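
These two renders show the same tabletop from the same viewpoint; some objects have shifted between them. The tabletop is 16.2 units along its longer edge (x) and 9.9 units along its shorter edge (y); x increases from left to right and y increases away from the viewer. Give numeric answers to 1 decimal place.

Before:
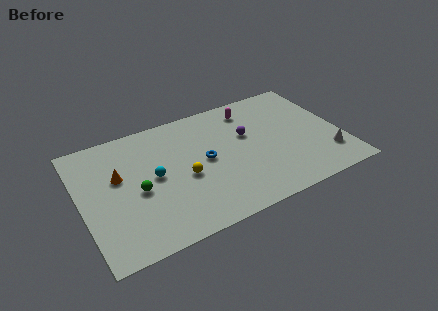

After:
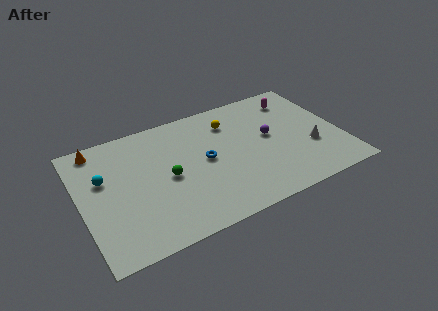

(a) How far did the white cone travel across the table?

1.4

The white cone was near (15.1, 2.4) before and (14.2, 3.5) after, so it travelled √(0.9² + 1.1²) ≈ 1.4 units.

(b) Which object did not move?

the blue torus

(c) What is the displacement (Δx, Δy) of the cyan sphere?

(-3.0, 1.1)

From the two frames, the cyan sphere sits at roughly (4.5, 5.1) before and (1.5, 6.2) after.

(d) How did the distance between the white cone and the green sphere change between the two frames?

-2.9

They were about 11.9 units apart before and 9.0 after — 2.9 units closer together.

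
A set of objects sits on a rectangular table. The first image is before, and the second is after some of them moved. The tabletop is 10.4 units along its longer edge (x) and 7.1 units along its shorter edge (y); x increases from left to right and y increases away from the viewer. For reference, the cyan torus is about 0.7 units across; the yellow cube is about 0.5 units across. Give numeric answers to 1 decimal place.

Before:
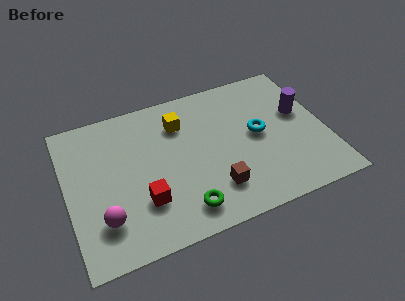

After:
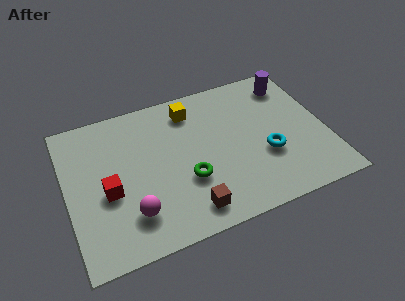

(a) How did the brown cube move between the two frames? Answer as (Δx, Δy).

(-1.1, -0.6)

The brown cube was at about (5.7, 1.7) and moved to about (4.6, 1.1).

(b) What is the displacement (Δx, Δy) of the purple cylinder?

(-0.2, 1.6)

From the two frames, the purple cylinder sits at roughly (9.5, 4.2) before and (9.3, 5.8) after.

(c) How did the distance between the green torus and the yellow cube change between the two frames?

-0.8

They were about 4.1 units apart before and 3.3 after — 0.8 units closer together.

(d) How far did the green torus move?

1.3

The green torus moved from about (4.4, 1.2) to (4.7, 2.5), a distance of √(0.3² + 1.3²) ≈ 1.3.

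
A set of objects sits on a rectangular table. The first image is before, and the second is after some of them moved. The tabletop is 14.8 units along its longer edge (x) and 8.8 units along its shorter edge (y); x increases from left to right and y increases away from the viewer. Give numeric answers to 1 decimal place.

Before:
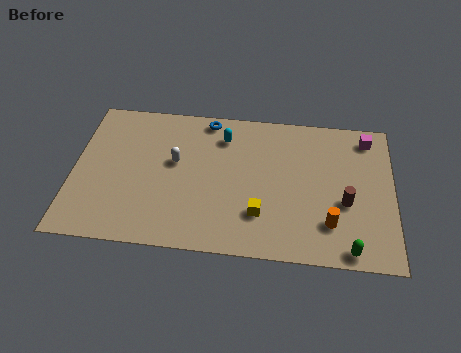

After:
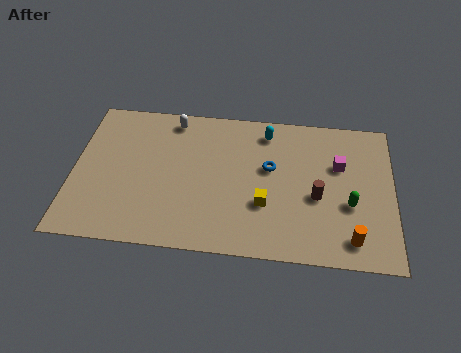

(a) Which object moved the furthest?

the blue torus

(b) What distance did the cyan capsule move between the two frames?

2.1

The cyan capsule moved from about (6.9, 6.9) to (8.9, 7.4), a distance of √(2.0² + 0.5²) ≈ 2.1.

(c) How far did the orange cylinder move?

1.3

The orange cylinder was near (11.9, 2.2) before and (12.9, 1.4) after, so it travelled √(1.0² + 0.8²) ≈ 1.3 units.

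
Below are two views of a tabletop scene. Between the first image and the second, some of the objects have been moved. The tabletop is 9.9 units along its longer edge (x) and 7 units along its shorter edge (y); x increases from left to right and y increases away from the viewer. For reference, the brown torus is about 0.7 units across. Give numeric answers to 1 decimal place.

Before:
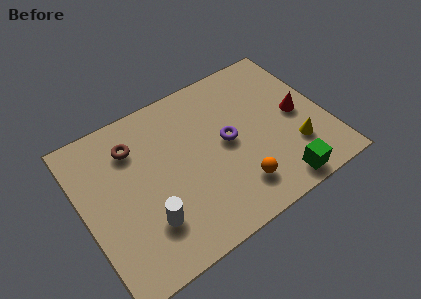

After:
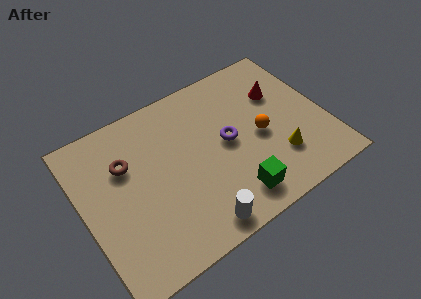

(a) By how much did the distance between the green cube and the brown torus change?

-1.7

The distance was about 6.9 in the first image and 5.2 in the second, so they moved 1.7 units closer together.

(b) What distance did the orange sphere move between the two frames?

2.1

The orange sphere moved from about (5.9, 1.5) to (7.2, 3.2), a distance of √(1.3² + 1.7²) ≈ 2.1.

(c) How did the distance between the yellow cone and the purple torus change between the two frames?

-0.5

They were about 3.0 units apart before and 2.5 after — 0.5 units closer together.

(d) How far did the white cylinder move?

2.1

The white cylinder moved from about (2.3, 1.9) to (4.1, 0.8), a distance of √(1.8² + 1.1²) ≈ 2.1.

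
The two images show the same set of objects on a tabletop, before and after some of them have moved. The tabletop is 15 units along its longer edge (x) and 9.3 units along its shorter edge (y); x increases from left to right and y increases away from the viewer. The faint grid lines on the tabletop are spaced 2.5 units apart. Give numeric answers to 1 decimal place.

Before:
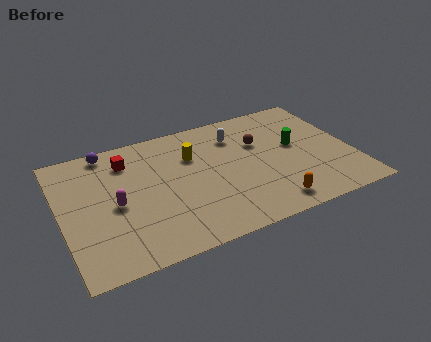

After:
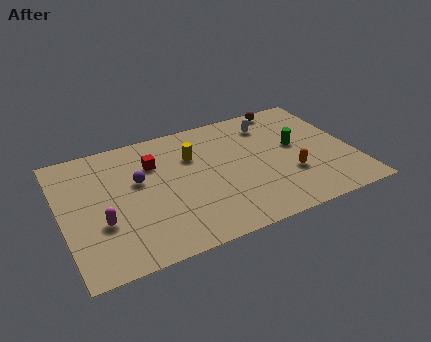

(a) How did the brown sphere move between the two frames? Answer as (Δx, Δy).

(1.8, 2.4)

From the two frames, the brown sphere sits at roughly (10.4, 6.1) before and (12.2, 8.5) after.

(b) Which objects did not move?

the yellow cylinder and the green cylinder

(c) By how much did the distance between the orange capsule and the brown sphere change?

+0.6

They were about 4.8 units apart before and 5.4 after — 0.6 units further apart.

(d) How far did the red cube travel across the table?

1.5

From (3.6, 7.3) to (4.9, 6.6), the red cube covered √(1.3² + 0.7²) ≈ 1.5 units.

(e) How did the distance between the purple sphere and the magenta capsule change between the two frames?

-1.0

The distance was about 4.1 in the first image and 3.1 in the second, so they moved 1.0 units closer together.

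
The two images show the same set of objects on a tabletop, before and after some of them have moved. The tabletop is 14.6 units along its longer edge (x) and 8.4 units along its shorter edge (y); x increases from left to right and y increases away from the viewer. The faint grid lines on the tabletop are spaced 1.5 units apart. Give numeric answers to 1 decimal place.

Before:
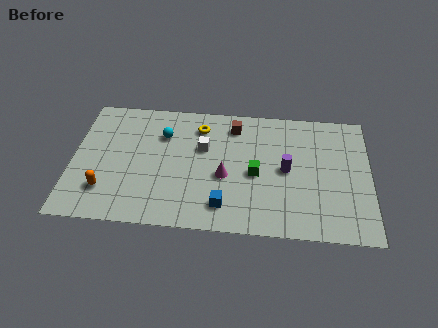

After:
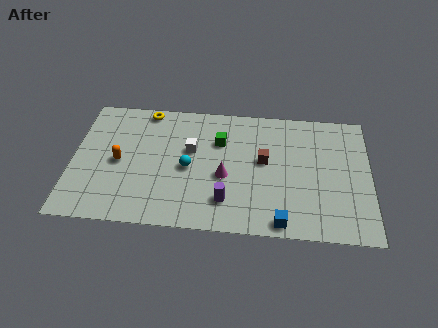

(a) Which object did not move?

the magenta cone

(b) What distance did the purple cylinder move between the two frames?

3.7

The purple cylinder was near (10.5, 4.2) before and (7.6, 1.9) after, so it travelled √(2.9² + 2.3²) ≈ 3.7 units.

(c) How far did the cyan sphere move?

2.5

From (4.4, 6.0) to (5.7, 3.9), the cyan sphere covered √(1.3² + 2.1²) ≈ 2.5 units.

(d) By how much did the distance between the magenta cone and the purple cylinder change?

-1.5

The distance was about 3.1 in the first image and 1.6 in the second, so they moved 1.5 units closer together.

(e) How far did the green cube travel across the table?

2.7

From (9.0, 3.8) to (7.2, 5.8), the green cube covered √(1.8² + 2.0²) ≈ 2.7 units.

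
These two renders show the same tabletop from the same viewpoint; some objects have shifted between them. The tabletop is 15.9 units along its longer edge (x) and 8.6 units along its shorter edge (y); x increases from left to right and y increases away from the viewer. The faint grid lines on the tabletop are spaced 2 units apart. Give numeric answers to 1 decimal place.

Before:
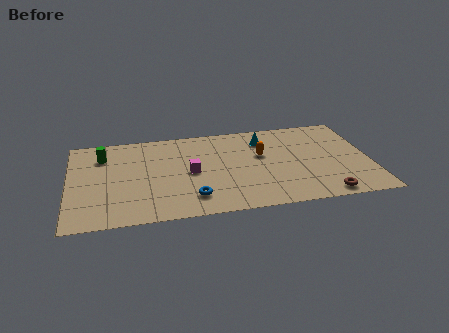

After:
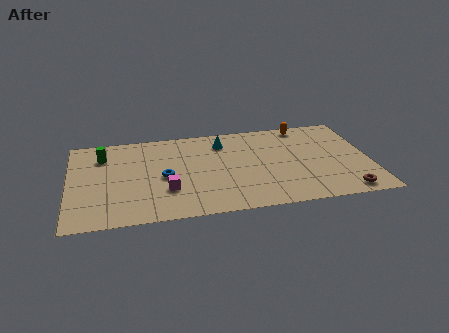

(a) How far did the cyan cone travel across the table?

2.2

From (10.4, 6.7) to (8.2, 6.8), the cyan cone covered √(2.2² + 0.1²) ≈ 2.2 units.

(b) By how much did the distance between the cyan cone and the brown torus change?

+2.0

They were about 6.5 units apart before and 8.5 after — 2.0 units further apart.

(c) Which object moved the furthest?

the orange capsule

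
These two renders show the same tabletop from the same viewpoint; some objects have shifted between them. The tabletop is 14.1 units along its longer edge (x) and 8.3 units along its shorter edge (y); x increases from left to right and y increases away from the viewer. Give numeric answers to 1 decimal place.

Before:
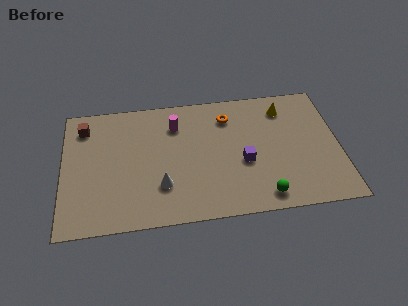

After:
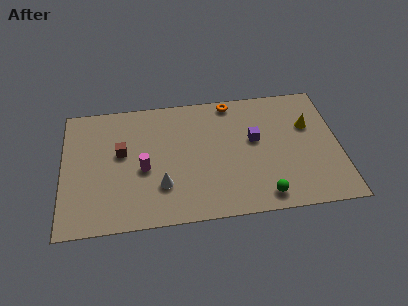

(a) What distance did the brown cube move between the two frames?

2.7

The brown cube moved from about (1.1, 6.7) to (3.0, 4.8), a distance of √(1.9² + 1.9²) ≈ 2.7.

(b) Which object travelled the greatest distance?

the magenta cylinder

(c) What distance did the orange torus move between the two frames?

1.0

From (8.5, 6.5) to (8.7, 7.5), the orange torus covered √(0.2² + 1.0²) ≈ 1.0 units.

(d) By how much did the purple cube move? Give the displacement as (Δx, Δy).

(0.6, 1.4)

The purple cube started near (9.2, 3.4) and ended near (9.8, 4.8).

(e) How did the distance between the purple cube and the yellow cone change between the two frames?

-1.1

They were about 4.0 units apart before and 2.9 after — 1.1 units closer together.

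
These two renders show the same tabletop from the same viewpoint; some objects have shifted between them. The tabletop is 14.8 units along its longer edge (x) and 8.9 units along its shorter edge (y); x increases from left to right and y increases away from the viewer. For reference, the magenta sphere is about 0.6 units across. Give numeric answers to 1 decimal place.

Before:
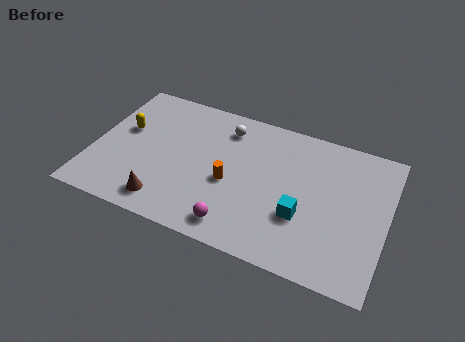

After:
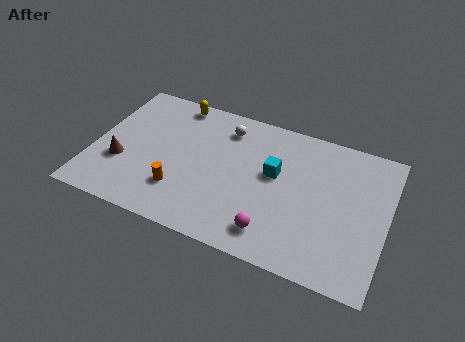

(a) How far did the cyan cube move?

2.6

From (10.7, 3.1) to (9.1, 5.2), the cyan cube covered √(1.6² + 2.1²) ≈ 2.6 units.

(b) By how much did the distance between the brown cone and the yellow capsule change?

+0.7

Before: roughly 4.7 units apart; after: 5.4. That's 0.7 units further apart.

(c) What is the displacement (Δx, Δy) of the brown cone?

(-2.5, 1.7)

The brown cone was at about (4.0, 1.4) and moved to about (1.5, 3.1).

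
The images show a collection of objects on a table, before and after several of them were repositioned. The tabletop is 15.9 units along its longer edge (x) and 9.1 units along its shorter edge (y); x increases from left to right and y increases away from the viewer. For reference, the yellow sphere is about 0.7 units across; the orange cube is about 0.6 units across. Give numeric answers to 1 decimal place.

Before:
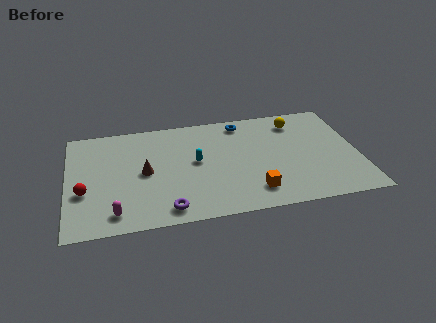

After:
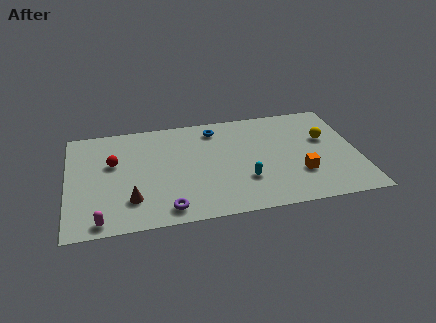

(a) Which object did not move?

the purple torus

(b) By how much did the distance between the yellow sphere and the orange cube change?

-3.0

Before: roughly 6.2 units apart; after: 3.2. That's 3.0 units closer together.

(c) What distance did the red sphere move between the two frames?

2.7

The red sphere moved from about (0.9, 3.4) to (2.5, 5.6), a distance of √(1.6² + 2.2²) ≈ 2.7.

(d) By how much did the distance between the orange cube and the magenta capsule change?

+3.6

The distance was about 7.5 in the first image and 11.1 in the second, so they moved 3.6 units further apart.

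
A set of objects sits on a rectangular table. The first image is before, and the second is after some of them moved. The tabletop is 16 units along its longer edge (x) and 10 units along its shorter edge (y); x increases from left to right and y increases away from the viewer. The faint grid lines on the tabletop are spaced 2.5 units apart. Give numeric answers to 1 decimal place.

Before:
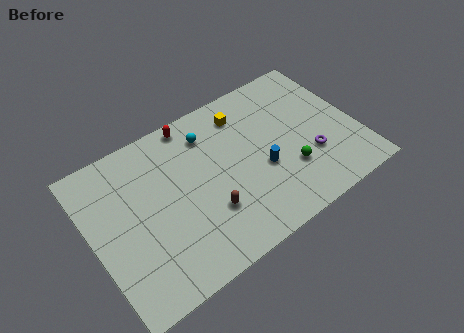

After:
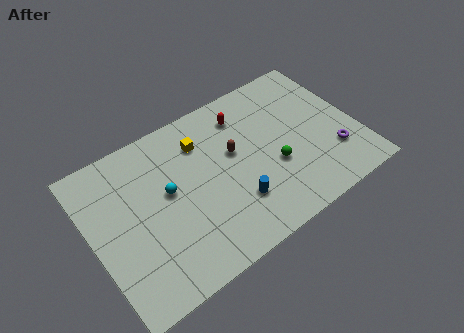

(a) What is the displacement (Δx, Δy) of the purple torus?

(1.3, -0.5)

The purple torus started near (13.0, 3.3) and ended near (14.3, 2.8).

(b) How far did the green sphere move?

1.1

The green sphere moved from about (11.6, 3.1) to (10.8, 3.8), a distance of √(0.8² + 0.7²) ≈ 1.1.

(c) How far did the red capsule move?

3.2

The red capsule moved from about (6.7, 9.1) to (9.7, 8.0), a distance of √(3.0² + 1.1²) ≈ 3.2.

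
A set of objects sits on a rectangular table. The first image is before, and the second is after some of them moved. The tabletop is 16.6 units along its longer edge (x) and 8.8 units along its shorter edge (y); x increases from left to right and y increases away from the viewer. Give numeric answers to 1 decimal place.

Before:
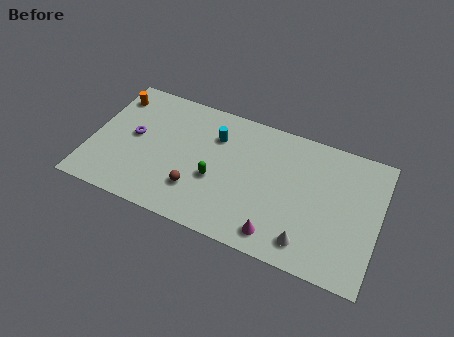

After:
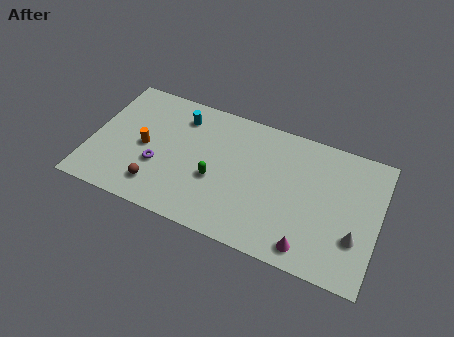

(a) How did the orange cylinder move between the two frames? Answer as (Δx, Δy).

(2.2, -2.9)

From the two frames, the orange cylinder sits at roughly (0.9, 7.1) before and (3.1, 4.2) after.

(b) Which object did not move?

the green capsule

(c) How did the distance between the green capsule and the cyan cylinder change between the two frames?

+1.3

The distance was about 2.9 in the first image and 4.2 in the second, so they moved 1.3 units further apart.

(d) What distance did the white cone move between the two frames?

2.9

The white cone moved from about (12.8, 1.5) to (15.4, 2.8), a distance of √(2.6² + 1.3²) ≈ 2.9.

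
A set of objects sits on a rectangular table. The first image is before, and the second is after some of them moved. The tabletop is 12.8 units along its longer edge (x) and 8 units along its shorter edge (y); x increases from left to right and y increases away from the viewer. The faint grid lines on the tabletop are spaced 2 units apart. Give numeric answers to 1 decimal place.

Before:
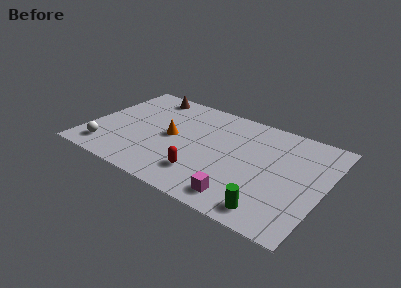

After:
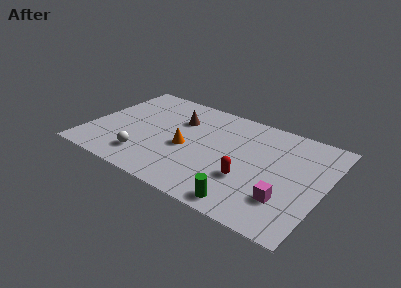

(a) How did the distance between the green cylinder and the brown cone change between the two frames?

-3.3

The distance was about 9.8 in the first image and 6.5 in the second, so they moved 3.3 units closer together.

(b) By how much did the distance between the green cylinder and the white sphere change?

-3.3

The distance was about 9.1 in the first image and 5.8 in the second, so they moved 3.3 units closer together.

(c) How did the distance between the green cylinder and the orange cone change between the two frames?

-2.1

They were about 6.6 units apart before and 4.5 after — 2.1 units closer together.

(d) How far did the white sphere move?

2.1

The white sphere moved from about (1.3, 1.4) to (3.4, 1.7), a distance of √(2.1² + 0.3²) ≈ 2.1.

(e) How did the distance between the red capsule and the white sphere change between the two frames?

+0.3

The distance was about 5.3 in the first image and 5.6 in the second, so they moved 0.3 units further apart.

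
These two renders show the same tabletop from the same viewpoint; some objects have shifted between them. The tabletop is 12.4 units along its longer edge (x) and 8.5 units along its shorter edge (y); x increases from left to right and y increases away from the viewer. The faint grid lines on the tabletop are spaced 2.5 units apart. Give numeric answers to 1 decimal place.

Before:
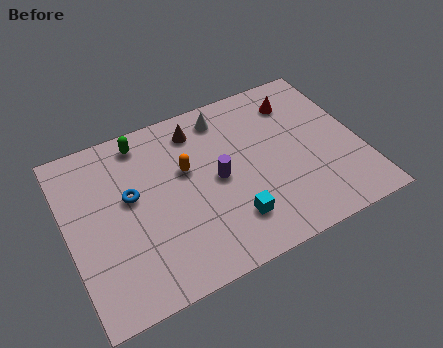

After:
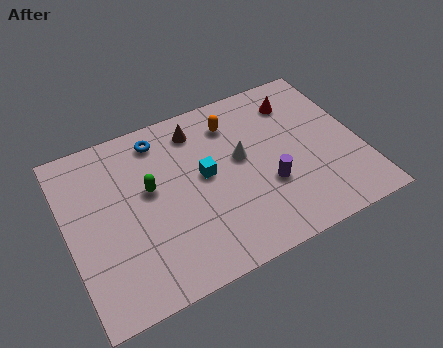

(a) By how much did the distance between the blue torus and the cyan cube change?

-1.8

They were about 4.9 units apart before and 3.1 after — 1.8 units closer together.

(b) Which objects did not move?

the brown cone and the red cone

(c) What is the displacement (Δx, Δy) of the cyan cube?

(-0.8, 2.6)

From the two frames, the cyan cube sits at roughly (6.6, 2.0) before and (5.8, 4.6) after.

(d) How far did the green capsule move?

2.5

The green capsule was near (3.5, 7.4) before and (3.5, 4.9) after, so it travelled √(0.0² + 2.5²) ≈ 2.5 units.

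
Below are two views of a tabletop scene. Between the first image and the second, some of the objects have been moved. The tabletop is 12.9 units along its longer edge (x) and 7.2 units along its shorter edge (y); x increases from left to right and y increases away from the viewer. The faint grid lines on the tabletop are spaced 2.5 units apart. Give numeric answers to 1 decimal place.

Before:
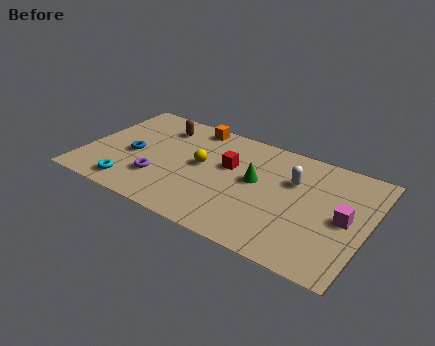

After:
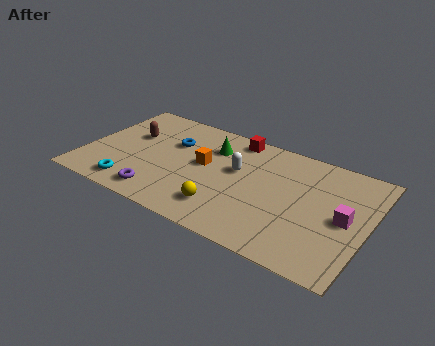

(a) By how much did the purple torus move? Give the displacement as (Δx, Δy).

(0.2, -1.0)

From the two frames, the purple torus sits at roughly (3.6, 2.1) before and (3.8, 1.1) after.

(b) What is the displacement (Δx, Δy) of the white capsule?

(-2.5, -0.5)

From the two frames, the white capsule sits at roughly (9.4, 4.8) before and (6.9, 4.3) after.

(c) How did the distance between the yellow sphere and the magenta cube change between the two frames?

-1.1

The distance was about 6.6 in the first image and 5.5 in the second, so they moved 1.1 units closer together.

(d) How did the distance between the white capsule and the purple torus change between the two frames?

-1.9

Before: roughly 6.4 units apart; after: 4.5. That's 1.9 units closer together.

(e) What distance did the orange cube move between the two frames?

2.6

From (4.5, 6.4) to (5.4, 4.0), the orange cube covered √(0.9² + 2.4²) ≈ 2.6 units.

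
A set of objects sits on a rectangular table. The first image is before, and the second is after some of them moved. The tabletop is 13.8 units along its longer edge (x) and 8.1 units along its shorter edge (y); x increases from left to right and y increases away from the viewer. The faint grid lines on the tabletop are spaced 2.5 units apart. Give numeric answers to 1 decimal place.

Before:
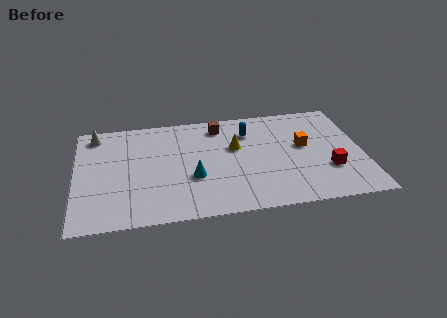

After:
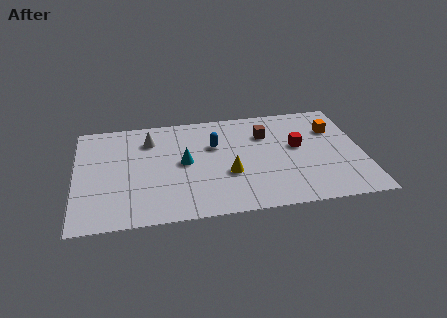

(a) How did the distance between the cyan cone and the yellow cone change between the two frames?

-0.5

Before: roughly 2.9 units apart; after: 2.4. That's 0.5 units closer together.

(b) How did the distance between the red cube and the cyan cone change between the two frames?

-1.0

Before: roughly 6.5 units apart; after: 5.5. That's 1.0 units closer together.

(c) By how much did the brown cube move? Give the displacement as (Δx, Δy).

(2.2, -1.0)

From the two frames, the brown cube sits at roughly (7.0, 6.8) before and (9.2, 5.8) after.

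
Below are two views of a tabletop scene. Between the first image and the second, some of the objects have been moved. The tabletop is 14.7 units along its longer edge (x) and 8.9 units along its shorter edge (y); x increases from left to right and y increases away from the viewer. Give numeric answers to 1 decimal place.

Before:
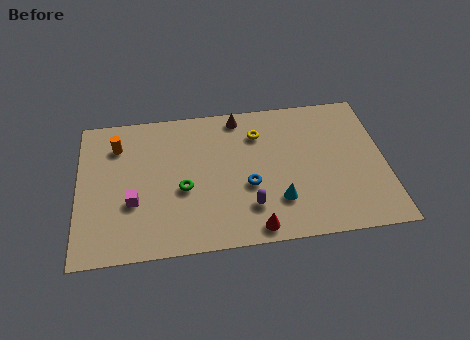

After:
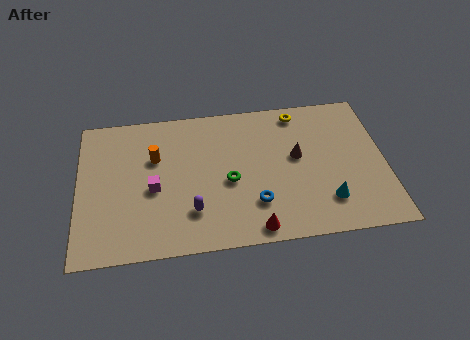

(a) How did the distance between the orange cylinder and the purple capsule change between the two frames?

-3.8

They were about 7.7 units apart before and 3.9 after — 3.8 units closer together.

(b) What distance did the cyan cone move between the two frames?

2.3

From (9.5, 2.4) to (11.8, 2.1), the cyan cone covered √(2.3² + 0.3²) ≈ 2.3 units.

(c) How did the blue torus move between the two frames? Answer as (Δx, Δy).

(0.3, -1.1)

From the two frames, the blue torus sits at roughly (8.1, 3.5) before and (8.4, 2.4) after.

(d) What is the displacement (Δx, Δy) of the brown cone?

(2.7, -2.9)

The brown cone was at about (7.8, 7.9) and moved to about (10.5, 5.0).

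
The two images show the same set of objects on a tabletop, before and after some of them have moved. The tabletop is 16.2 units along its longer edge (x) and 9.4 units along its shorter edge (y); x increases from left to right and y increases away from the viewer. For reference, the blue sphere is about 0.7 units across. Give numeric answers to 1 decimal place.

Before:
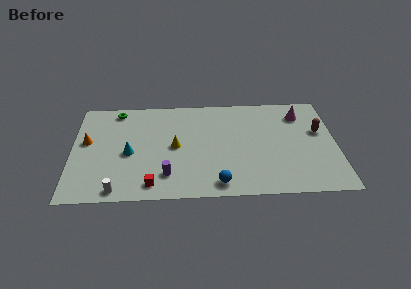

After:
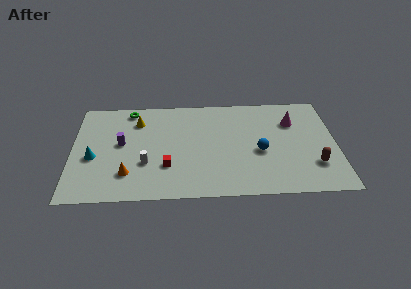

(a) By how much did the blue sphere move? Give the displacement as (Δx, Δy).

(2.6, 2.8)

From the two frames, the blue sphere sits at roughly (8.9, 1.2) before and (11.5, 4.0) after.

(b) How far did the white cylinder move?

2.9

The white cylinder was near (2.8, 0.9) before and (4.5, 3.2) after, so it travelled √(1.7² + 2.3²) ≈ 2.9 units.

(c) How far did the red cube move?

1.8

From (4.9, 1.3) to (5.8, 2.9), the red cube covered √(0.9² + 1.6²) ≈ 1.8 units.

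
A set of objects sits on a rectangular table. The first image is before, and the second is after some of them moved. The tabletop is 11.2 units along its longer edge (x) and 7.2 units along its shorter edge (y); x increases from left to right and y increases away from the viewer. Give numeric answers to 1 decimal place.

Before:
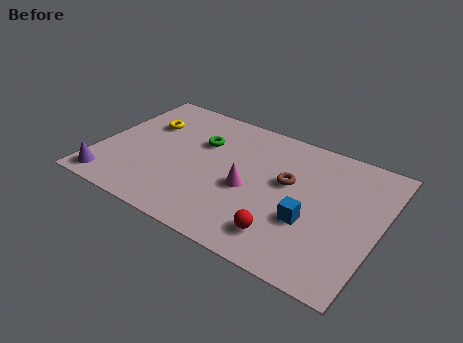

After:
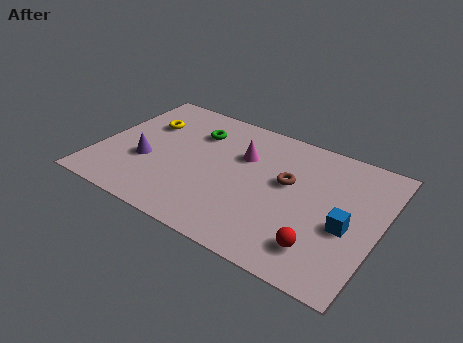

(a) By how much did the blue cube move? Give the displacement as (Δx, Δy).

(1.4, 0.4)

The blue cube started near (8.6, 2.6) and ended near (10.0, 3.0).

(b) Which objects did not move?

the yellow torus and the brown torus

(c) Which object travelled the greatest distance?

the purple cone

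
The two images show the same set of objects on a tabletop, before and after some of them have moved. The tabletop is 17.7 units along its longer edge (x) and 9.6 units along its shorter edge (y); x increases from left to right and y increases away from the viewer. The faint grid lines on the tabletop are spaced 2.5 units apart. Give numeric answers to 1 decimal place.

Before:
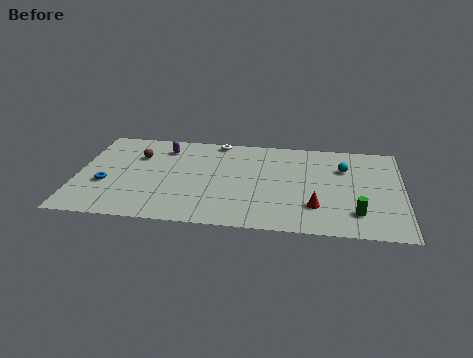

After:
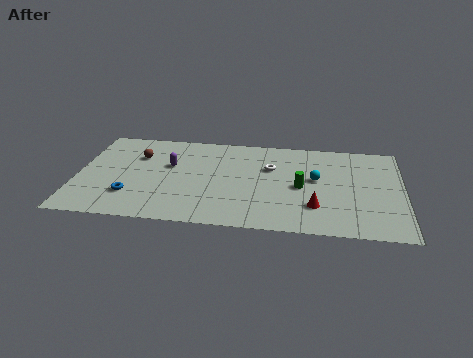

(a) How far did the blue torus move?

1.7

The blue torus was near (1.6, 3.6) before and (3.0, 2.6) after, so it travelled √(1.4² + 1.0²) ≈ 1.7 units.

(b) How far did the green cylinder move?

3.8

The green cylinder was near (15.2, 2.2) before and (12.2, 4.5) after, so it travelled √(3.0² + 2.3²) ≈ 3.8 units.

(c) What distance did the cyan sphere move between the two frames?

2.0

The cyan sphere moved from about (14.5, 6.7) to (13.0, 5.4), a distance of √(1.5² + 1.3²) ≈ 2.0.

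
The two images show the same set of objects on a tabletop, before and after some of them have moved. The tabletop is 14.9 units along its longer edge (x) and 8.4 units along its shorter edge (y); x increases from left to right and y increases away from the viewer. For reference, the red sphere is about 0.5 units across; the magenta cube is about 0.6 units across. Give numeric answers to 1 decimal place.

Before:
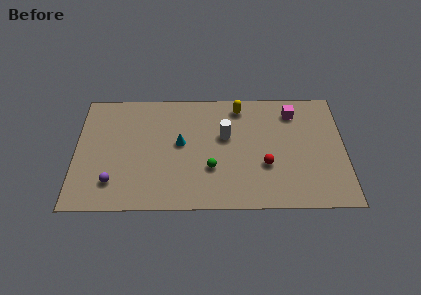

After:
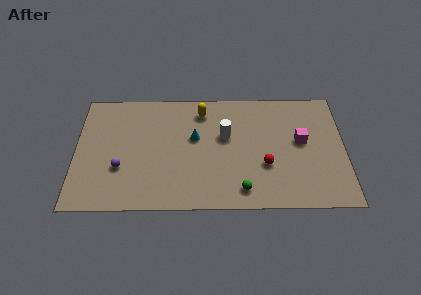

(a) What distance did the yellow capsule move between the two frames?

2.1

From (9.1, 7.2) to (7.0, 6.9), the yellow capsule covered √(2.1² + 0.3²) ≈ 2.1 units.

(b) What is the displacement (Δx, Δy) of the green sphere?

(1.7, -1.5)

From the two frames, the green sphere sits at roughly (7.5, 2.8) before and (9.2, 1.3) after.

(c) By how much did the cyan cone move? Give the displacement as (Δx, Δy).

(0.8, 0.4)

The cyan cone started near (5.8, 4.6) and ended near (6.6, 5.0).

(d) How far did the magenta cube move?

2.1

The magenta cube was near (12.1, 6.8) before and (12.5, 4.7) after, so it travelled √(0.4² + 2.1²) ≈ 2.1 units.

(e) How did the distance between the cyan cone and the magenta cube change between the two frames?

-0.8

The distance was about 6.7 in the first image and 5.9 in the second, so they moved 0.8 units closer together.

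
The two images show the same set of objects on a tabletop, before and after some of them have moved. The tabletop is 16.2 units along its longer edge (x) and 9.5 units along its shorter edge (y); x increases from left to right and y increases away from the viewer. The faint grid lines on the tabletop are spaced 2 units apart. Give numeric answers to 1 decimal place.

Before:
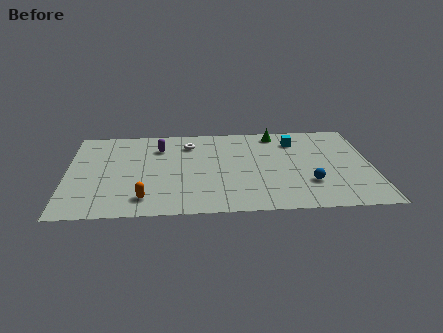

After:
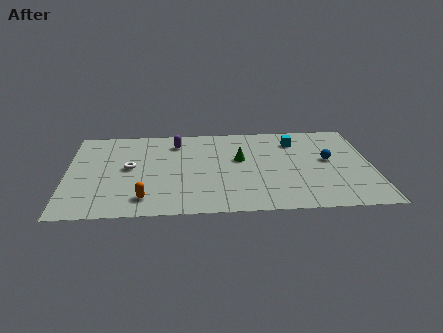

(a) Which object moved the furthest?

the white torus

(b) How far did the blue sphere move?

2.6

The blue sphere moved from about (12.8, 2.8) to (13.9, 5.2), a distance of √(1.1² + 2.4²) ≈ 2.6.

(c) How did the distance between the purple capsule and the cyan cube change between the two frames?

-0.9

The distance was about 7.3 in the first image and 6.4 in the second, so they moved 0.9 units closer together.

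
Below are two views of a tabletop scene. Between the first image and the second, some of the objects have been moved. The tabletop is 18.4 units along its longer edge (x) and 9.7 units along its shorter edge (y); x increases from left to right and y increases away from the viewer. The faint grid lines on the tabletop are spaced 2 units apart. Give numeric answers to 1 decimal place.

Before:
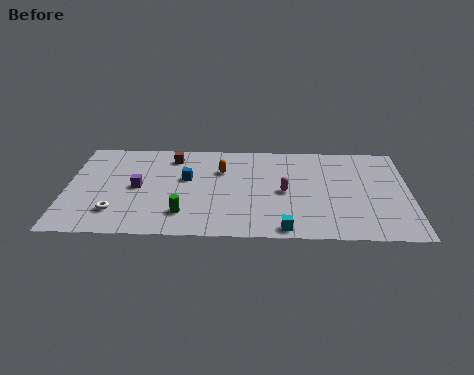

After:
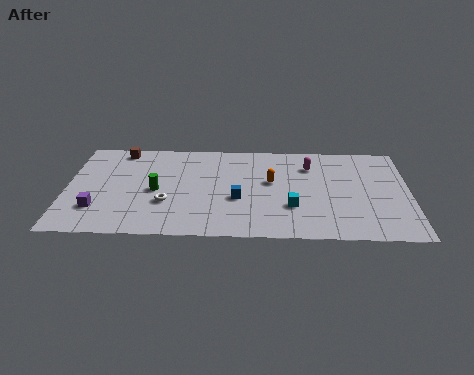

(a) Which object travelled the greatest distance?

the blue cube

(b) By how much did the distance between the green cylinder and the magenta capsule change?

+2.9

The distance was about 5.9 in the first image and 8.8 in the second, so they moved 2.9 units further apart.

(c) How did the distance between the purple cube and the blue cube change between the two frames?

+4.8

The distance was about 2.8 in the first image and 7.6 in the second, so they moved 4.8 units further apart.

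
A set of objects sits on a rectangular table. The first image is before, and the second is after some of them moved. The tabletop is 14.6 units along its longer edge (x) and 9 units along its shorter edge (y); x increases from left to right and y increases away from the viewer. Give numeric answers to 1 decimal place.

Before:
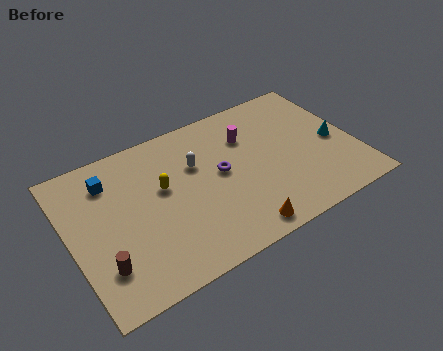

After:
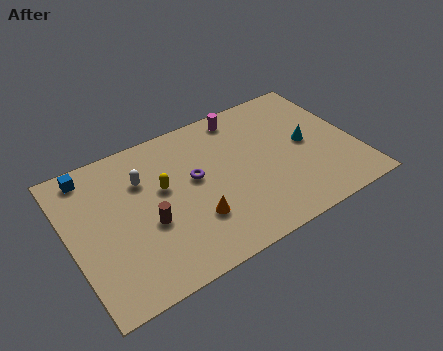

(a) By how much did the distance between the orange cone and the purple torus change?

-1.4

They were about 3.8 units apart before and 2.4 after — 1.4 units closer together.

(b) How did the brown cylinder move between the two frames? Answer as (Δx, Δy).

(2.5, 1.3)

The brown cylinder started near (1.3, 2.3) and ended near (3.8, 3.6).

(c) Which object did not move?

the yellow capsule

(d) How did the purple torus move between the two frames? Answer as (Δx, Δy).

(-1.3, 0.3)

The purple torus was at about (7.7, 4.8) and moved to about (6.4, 5.1).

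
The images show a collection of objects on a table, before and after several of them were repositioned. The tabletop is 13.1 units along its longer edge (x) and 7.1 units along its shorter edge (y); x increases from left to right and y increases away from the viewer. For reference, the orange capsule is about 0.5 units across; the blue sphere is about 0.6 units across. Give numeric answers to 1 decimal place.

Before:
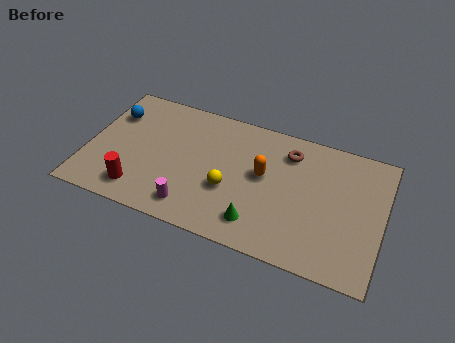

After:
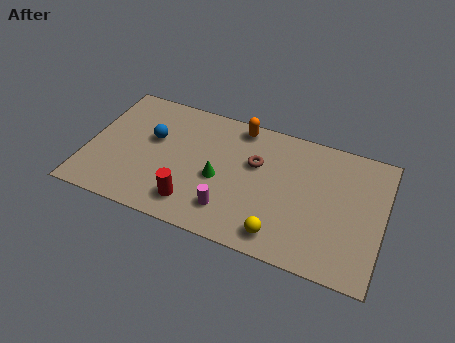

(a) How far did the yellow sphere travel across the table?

2.9

From (6.4, 2.7) to (8.8, 1.1), the yellow sphere covered √(2.4² + 1.6²) ≈ 2.9 units.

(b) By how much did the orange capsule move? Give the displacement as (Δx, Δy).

(-1.3, 2.3)

From the two frames, the orange capsule sits at roughly (7.8, 4.0) before and (6.5, 6.3) after.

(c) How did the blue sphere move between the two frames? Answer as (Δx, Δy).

(1.9, -0.8)

From the two frames, the blue sphere sits at roughly (0.9, 5.1) before and (2.8, 4.3) after.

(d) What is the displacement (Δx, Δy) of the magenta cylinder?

(1.6, 0.4)

From the two frames, the magenta cylinder sits at roughly (4.9, 1.2) before and (6.5, 1.6) after.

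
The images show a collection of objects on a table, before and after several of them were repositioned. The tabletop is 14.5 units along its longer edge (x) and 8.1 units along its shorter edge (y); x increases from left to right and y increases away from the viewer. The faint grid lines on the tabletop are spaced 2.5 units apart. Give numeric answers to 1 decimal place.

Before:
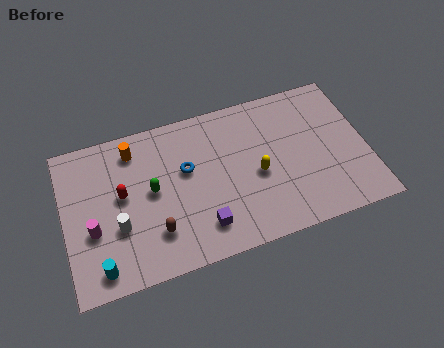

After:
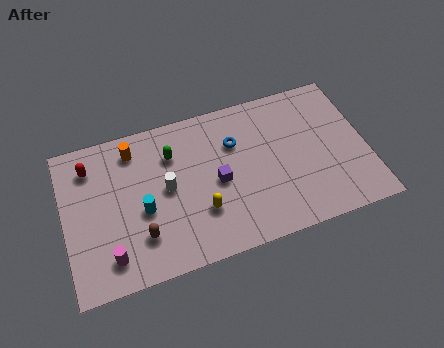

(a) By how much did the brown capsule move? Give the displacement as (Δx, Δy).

(-0.7, 0.0)

From the two frames, the brown capsule sits at roughly (4.2, 2.1) before and (3.5, 2.1) after.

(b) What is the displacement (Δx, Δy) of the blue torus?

(2.4, 0.7)

From the two frames, the blue torus sits at roughly (5.9, 4.9) before and (8.3, 5.6) after.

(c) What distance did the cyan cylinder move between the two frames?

3.2

The cyan cylinder moved from about (1.5, 1.1) to (3.7, 3.4), a distance of √(2.2² + 2.3²) ≈ 3.2.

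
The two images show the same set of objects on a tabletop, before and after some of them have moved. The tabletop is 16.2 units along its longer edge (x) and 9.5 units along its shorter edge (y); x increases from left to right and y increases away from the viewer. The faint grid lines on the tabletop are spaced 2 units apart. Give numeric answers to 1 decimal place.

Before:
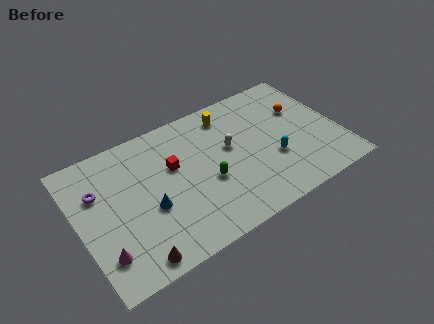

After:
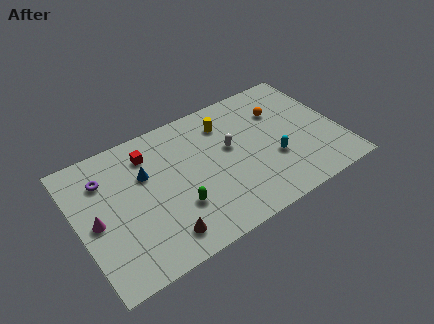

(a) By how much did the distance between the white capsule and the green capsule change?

+2.1

They were about 2.4 units apart before and 4.5 after — 2.1 units further apart.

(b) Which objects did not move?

the white capsule and the cyan capsule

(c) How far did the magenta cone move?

2.3

From (1.1, 2.2) to (1.0, 4.5), the magenta cone covered √(0.1² + 2.3²) ≈ 2.3 units.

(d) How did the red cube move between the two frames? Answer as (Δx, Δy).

(-1.3, 1.6)

The red cube started near (6.0, 5.9) and ended near (4.7, 7.5).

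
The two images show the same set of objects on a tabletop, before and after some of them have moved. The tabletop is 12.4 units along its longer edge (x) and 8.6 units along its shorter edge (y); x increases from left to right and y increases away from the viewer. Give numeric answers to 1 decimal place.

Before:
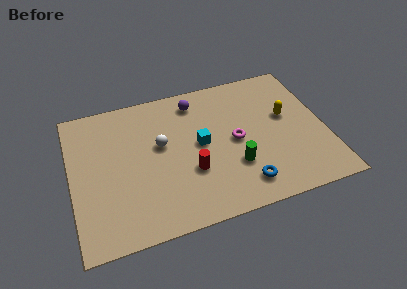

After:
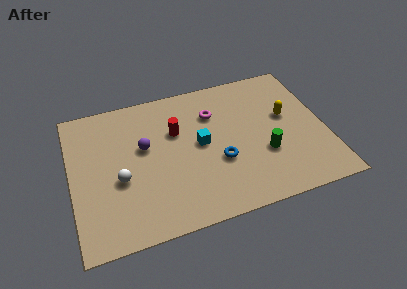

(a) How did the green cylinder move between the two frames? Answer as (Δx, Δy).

(1.5, 0.3)

The green cylinder started near (7.8, 2.7) and ended near (9.3, 3.0).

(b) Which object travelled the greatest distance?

the purple sphere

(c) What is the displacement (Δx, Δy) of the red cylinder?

(-0.5, 2.6)

The red cylinder was at about (5.7, 3.0) and moved to about (5.2, 5.6).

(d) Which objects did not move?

the yellow capsule and the cyan cube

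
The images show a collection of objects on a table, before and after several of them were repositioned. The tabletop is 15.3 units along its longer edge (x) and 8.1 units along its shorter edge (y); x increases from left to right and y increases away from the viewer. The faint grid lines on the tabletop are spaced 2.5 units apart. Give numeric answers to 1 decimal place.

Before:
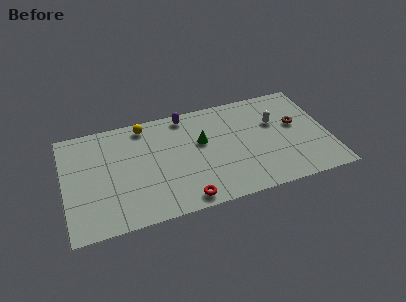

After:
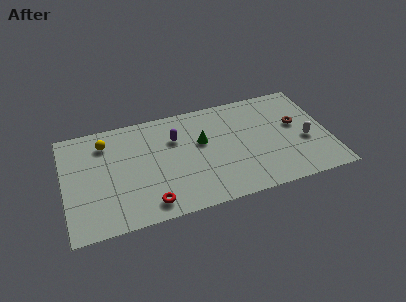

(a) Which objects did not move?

the green cone and the brown torus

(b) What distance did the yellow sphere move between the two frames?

2.4

The yellow sphere moved from about (4.8, 7.1) to (2.5, 6.4), a distance of √(2.3² + 0.7²) ≈ 2.4.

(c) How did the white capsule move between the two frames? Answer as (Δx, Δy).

(1.6, -1.9)

The white capsule was at about (12.3, 5.2) and moved to about (13.9, 3.3).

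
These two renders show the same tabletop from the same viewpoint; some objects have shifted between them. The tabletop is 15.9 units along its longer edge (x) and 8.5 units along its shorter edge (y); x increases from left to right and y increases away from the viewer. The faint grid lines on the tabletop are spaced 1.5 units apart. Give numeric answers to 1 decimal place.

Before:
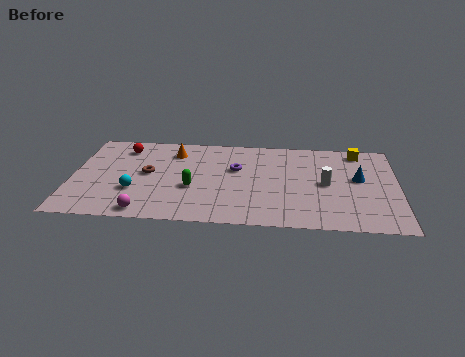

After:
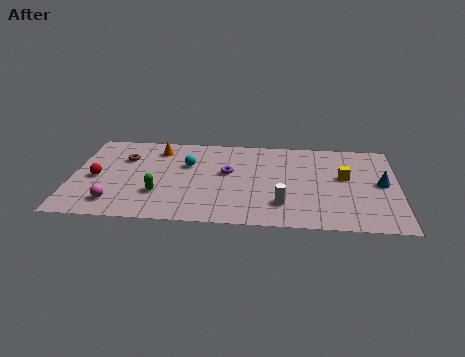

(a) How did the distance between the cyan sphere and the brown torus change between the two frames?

+1.3

Before: roughly 1.8 units apart; after: 3.1. That's 1.3 units further apart.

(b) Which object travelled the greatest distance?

the cyan sphere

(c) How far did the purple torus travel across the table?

0.6

The purple torus moved from about (8.0, 5.3) to (7.6, 4.9), a distance of √(0.4² + 0.4²) ≈ 0.6.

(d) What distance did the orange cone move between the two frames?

0.8

From (4.9, 6.7) to (4.1, 6.9), the orange cone covered √(0.8² + 0.2²) ≈ 0.8 units.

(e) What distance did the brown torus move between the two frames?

1.8

The brown torus moved from about (3.7, 4.5) to (2.5, 5.9), a distance of √(1.2² + 1.4²) ≈ 1.8.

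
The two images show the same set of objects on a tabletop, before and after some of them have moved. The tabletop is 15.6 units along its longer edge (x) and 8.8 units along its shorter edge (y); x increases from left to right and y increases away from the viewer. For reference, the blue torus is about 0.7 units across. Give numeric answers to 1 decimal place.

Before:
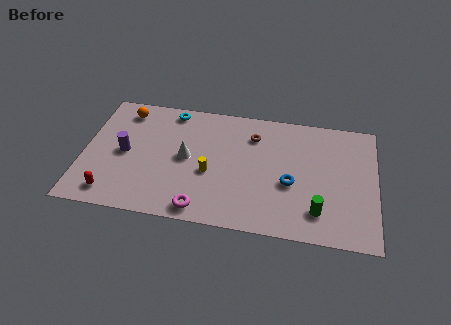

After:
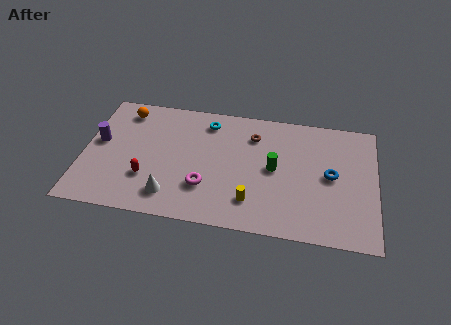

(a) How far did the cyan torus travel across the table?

2.1

The cyan torus moved from about (4.5, 7.8) to (6.5, 7.3), a distance of √(2.0² + 0.5²) ≈ 2.1.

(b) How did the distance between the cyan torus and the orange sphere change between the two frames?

+2.0

They were about 2.5 units apart before and 4.5 after — 2.0 units further apart.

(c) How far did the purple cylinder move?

1.5

From (2.2, 4.3) to (0.8, 4.9), the purple cylinder covered √(1.4² + 0.6²) ≈ 1.5 units.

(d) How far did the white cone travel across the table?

2.9

From (5.5, 4.5) to (4.8, 1.7), the white cone covered √(0.7² + 2.8²) ≈ 2.9 units.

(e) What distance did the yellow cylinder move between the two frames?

2.8

The yellow cylinder was near (6.8, 3.6) before and (9.1, 2.0) after, so it travelled √(2.3² + 1.6²) ≈ 2.8 units.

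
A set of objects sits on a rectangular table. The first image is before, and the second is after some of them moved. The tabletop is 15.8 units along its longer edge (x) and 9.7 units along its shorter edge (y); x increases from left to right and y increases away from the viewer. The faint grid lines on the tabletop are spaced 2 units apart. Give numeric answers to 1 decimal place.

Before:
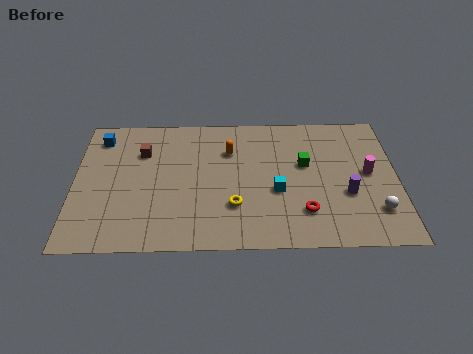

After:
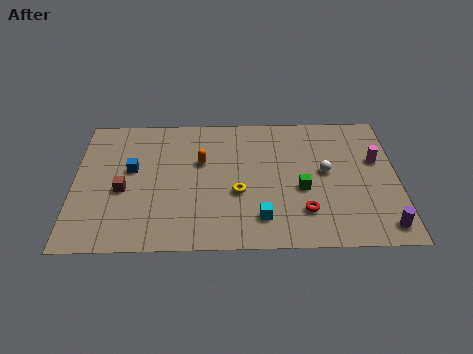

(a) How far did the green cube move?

1.8

The green cube moved from about (11.3, 5.8) to (11.1, 4.0), a distance of √(0.2² + 1.8²) ≈ 1.8.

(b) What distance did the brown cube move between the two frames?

2.9

From (3.3, 6.9) to (2.4, 4.1), the brown cube covered √(0.9² + 2.8²) ≈ 2.9 units.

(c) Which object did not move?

the red torus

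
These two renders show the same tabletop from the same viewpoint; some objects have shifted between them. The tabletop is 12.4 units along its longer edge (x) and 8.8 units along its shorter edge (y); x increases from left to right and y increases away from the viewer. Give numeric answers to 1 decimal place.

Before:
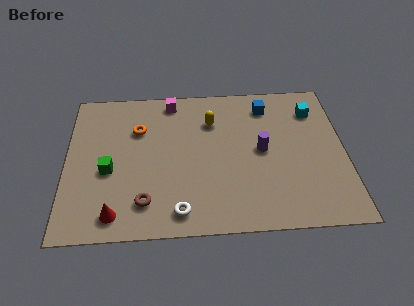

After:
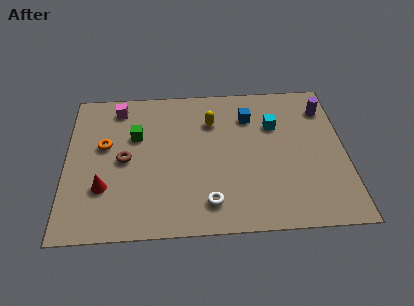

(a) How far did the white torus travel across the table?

1.4

The white torus moved from about (5.0, 1.2) to (6.3, 1.6), a distance of √(1.3² + 0.4²) ≈ 1.4.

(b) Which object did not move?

the yellow capsule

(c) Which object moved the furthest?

the purple cylinder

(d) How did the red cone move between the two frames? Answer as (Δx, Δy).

(-0.5, 1.5)

The red cone was at about (2.2, 1.2) and moved to about (1.7, 2.7).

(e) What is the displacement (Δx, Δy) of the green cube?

(1.2, 2.0)

The green cube started near (1.9, 3.7) and ended near (3.1, 5.7).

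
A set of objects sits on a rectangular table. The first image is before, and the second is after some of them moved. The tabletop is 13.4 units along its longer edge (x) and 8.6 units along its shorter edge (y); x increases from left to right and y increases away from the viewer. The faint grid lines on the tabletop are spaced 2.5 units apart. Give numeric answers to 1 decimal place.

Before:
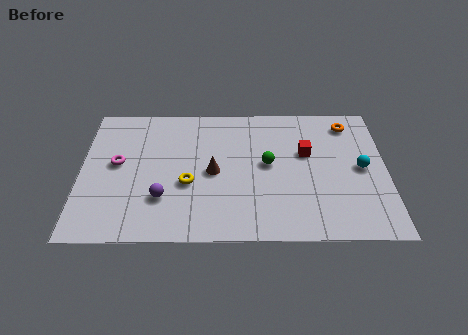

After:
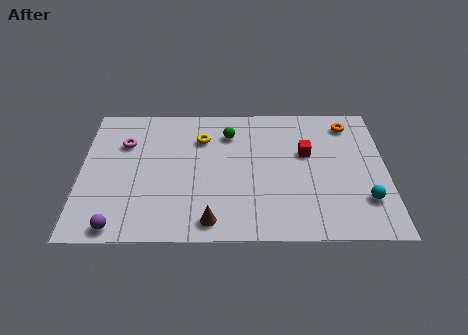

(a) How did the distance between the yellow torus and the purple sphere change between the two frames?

+5.2

The distance was about 1.4 in the first image and 6.6 in the second, so they moved 5.2 units further apart.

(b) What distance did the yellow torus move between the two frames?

3.0

From (4.7, 3.4) to (5.3, 6.3), the yellow torus covered √(0.6² + 2.9²) ≈ 3.0 units.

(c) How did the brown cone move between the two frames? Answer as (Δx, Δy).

(-0.1, -3.0)

The brown cone was at about (5.8, 4.1) and moved to about (5.7, 1.1).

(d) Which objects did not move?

the orange torus and the red cube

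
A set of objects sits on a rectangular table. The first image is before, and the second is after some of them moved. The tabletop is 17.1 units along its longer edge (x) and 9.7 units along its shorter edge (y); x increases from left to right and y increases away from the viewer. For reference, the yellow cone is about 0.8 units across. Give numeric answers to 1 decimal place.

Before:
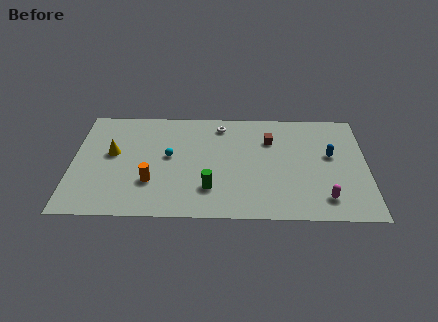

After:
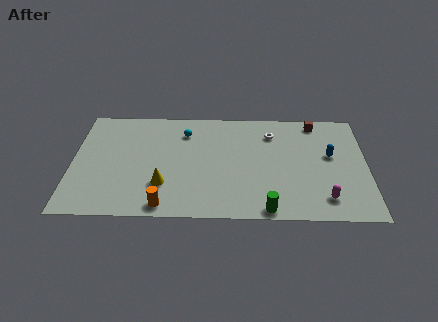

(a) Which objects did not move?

the blue capsule and the magenta capsule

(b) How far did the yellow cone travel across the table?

4.0

The yellow cone moved from about (2.3, 5.5) to (5.3, 2.8), a distance of √(3.0² + 2.7²) ≈ 4.0.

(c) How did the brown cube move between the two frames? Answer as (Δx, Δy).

(2.7, 1.7)

The brown cube started near (11.5, 6.9) and ended near (14.2, 8.6).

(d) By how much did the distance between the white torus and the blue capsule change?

-3.0

The distance was about 6.9 in the first image and 3.9 in the second, so they moved 3.0 units closer together.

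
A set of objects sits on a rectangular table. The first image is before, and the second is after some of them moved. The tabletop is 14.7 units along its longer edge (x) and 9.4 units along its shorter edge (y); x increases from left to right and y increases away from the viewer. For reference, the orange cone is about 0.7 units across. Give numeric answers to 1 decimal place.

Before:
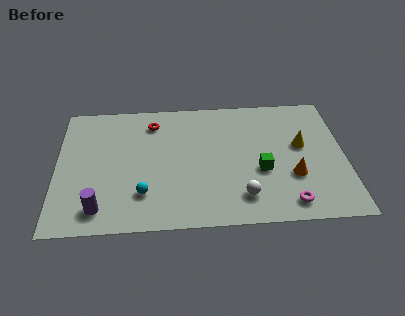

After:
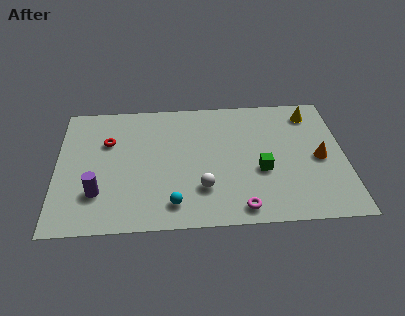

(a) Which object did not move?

the green cube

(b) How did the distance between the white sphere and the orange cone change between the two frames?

+3.4

Before: roughly 2.9 units apart; after: 6.3. That's 3.4 units further apart.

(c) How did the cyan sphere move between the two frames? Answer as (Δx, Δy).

(1.5, -0.8)

From the two frames, the cyan sphere sits at roughly (4.4, 2.4) before and (5.9, 1.6) after.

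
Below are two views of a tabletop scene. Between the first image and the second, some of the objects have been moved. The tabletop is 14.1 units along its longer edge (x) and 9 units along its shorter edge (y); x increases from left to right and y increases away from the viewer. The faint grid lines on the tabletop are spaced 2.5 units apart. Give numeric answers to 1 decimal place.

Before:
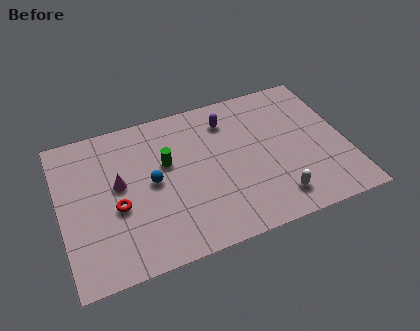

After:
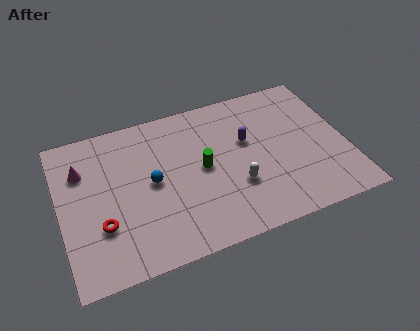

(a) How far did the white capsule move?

2.3

From (10.3, 1.6) to (8.5, 3.0), the white capsule covered √(1.8² + 1.4²) ≈ 2.3 units.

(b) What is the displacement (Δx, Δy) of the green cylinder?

(1.7, -0.9)

The green cylinder was at about (5.3, 5.5) and moved to about (7.0, 4.6).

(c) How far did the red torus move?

1.1

From (2.7, 3.7) to (1.9, 2.9), the red torus covered √(0.8² + 0.8²) ≈ 1.1 units.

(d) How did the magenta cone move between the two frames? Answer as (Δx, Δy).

(-1.7, 1.4)

The magenta cone started near (2.9, 5.0) and ended near (1.2, 6.4).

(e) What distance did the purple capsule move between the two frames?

1.8

The purple capsule was near (8.5, 7.1) before and (9.3, 5.5) after, so it travelled √(0.8² + 1.6²) ≈ 1.8 units.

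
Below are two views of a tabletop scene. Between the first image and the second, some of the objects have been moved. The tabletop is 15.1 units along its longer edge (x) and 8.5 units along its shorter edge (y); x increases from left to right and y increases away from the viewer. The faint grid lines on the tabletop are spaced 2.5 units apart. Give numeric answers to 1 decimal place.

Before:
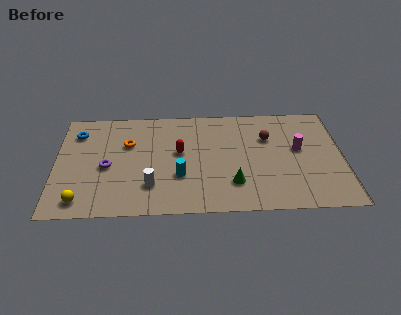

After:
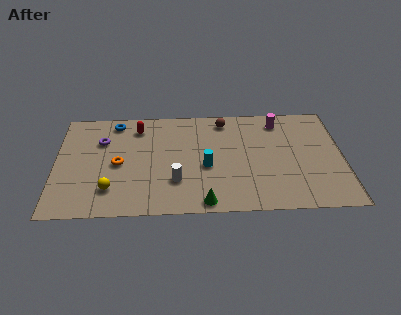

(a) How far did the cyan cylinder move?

1.6

From (6.5, 2.9) to (7.9, 3.6), the cyan cylinder covered √(1.4² + 0.7²) ≈ 1.6 units.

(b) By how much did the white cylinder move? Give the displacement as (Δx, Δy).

(1.3, 0.3)

The white cylinder was at about (5.0, 2.2) and moved to about (6.3, 2.5).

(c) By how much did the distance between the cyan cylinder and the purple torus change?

+2.1

The distance was about 3.9 in the first image and 6.0 in the second, so they moved 2.1 units further apart.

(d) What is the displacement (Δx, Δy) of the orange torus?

(-0.5, -1.6)

From the two frames, the orange torus sits at roughly (3.8, 5.6) before and (3.3, 4.0) after.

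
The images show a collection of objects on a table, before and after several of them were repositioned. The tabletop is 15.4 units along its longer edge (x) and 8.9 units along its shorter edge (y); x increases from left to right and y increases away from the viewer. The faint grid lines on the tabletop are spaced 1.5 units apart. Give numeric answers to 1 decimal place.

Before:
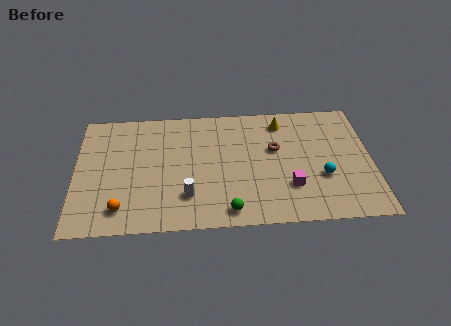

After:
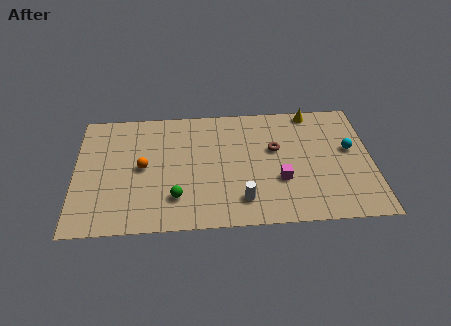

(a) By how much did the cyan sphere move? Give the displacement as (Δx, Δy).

(1.5, 1.9)

From the two frames, the cyan sphere sits at roughly (12.8, 3.2) before and (14.3, 5.1) after.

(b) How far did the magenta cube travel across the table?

0.7

The magenta cube moved from about (11.1, 2.6) to (10.6, 3.1), a distance of √(0.5² + 0.5²) ≈ 0.7.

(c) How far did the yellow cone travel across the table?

1.7

From (10.8, 7.4) to (12.4, 8.1), the yellow cone covered √(1.6² + 0.7²) ≈ 1.7 units.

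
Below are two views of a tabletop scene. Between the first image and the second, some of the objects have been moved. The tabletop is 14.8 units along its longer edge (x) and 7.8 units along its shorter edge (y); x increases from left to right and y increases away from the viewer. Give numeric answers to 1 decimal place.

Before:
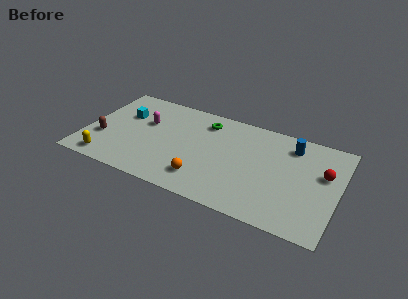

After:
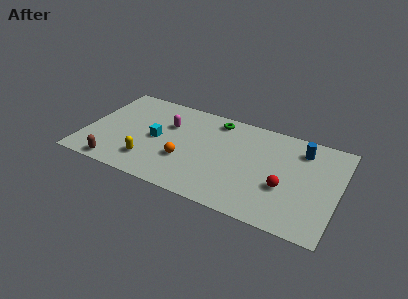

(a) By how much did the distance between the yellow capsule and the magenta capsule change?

-0.8

Before: roughly 4.3 units apart; after: 3.5. That's 0.8 units closer together.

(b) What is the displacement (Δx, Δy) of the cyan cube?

(2.1, -1.3)

The cyan cube was at about (2.1, 5.1) and moved to about (4.2, 3.8).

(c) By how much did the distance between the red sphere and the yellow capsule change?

-5.0

They were about 12.9 units apart before and 7.9 after — 5.0 units closer together.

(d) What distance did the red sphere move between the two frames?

2.8

The red sphere moved from about (13.9, 4.8) to (11.8, 2.9), a distance of √(2.1² + 1.9²) ≈ 2.8.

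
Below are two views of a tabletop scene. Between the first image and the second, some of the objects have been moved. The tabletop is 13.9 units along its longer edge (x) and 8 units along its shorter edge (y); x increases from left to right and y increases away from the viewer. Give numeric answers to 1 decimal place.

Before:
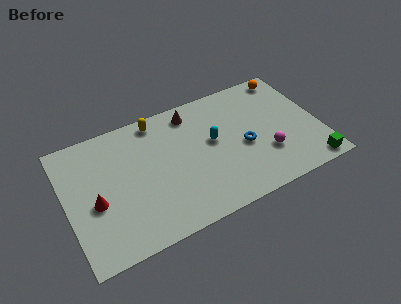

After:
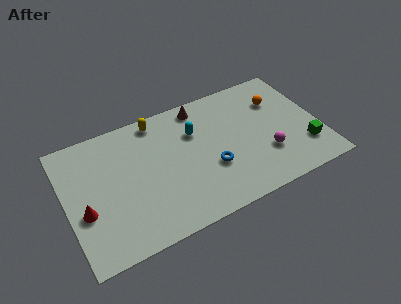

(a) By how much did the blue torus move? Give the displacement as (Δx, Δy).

(-1.9, -0.6)

The blue torus started near (9.7, 3.5) and ended near (7.8, 2.9).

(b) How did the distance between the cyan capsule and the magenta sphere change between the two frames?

+1.3

They were about 3.4 units apart before and 4.7 after — 1.3 units further apart.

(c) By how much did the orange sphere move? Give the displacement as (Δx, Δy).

(-0.8, -1.4)

The orange sphere started near (12.7, 7.1) and ended near (11.9, 5.7).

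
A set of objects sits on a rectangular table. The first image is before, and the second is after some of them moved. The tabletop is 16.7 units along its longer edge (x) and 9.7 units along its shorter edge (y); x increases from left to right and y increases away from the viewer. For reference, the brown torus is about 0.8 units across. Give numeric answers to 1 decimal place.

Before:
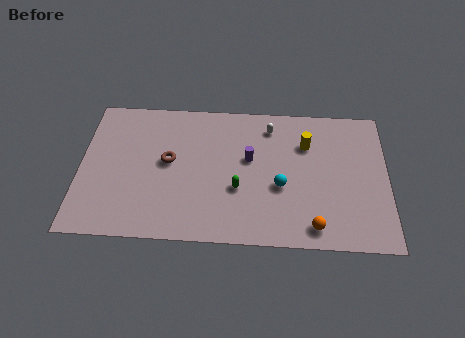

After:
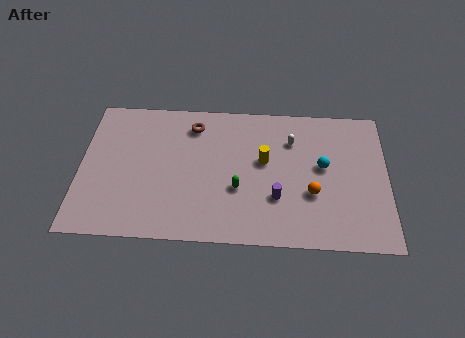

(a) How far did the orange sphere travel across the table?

2.2

The orange sphere moved from about (12.7, 1.3) to (12.6, 3.5), a distance of √(0.1² + 2.2²) ≈ 2.2.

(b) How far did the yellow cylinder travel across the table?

2.6

The yellow cylinder moved from about (12.3, 6.9) to (10.0, 5.6), a distance of √(2.3² + 1.3²) ≈ 2.6.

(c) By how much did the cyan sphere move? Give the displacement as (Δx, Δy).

(2.3, 1.5)

From the two frames, the cyan sphere sits at roughly (10.9, 3.9) before and (13.2, 5.4) after.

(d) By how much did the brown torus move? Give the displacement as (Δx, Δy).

(1.3, 2.6)

The brown torus started near (4.8, 5.3) and ended near (6.1, 7.9).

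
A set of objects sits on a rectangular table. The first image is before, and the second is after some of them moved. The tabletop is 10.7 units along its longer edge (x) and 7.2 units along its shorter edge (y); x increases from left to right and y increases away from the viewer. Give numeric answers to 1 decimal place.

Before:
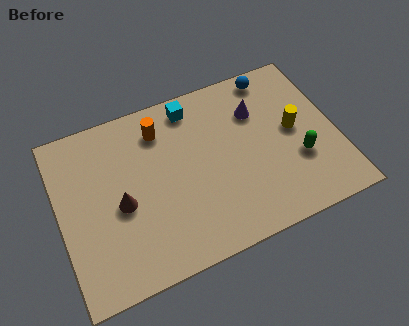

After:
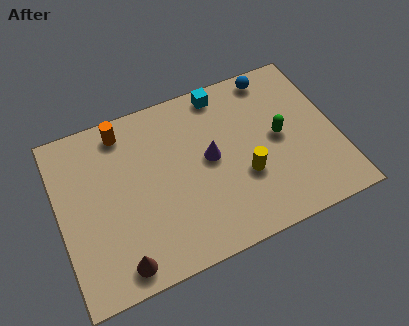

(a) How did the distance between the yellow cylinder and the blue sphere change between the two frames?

+1.5

Before: roughly 2.6 units apart; after: 4.1. That's 1.5 units further apart.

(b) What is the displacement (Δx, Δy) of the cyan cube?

(1.2, 0.2)

From the two frames, the cyan cube sits at roughly (5.4, 6.2) before and (6.6, 6.4) after.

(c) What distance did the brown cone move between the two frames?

2.3

From (2.3, 3.2) to (2.0, 0.9), the brown cone covered √(0.3² + 2.3²) ≈ 2.3 units.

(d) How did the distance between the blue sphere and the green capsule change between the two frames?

-1.2

Before: roughly 3.9 units apart; after: 2.7. That's 1.2 units closer together.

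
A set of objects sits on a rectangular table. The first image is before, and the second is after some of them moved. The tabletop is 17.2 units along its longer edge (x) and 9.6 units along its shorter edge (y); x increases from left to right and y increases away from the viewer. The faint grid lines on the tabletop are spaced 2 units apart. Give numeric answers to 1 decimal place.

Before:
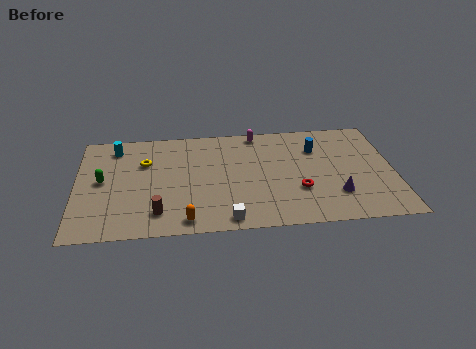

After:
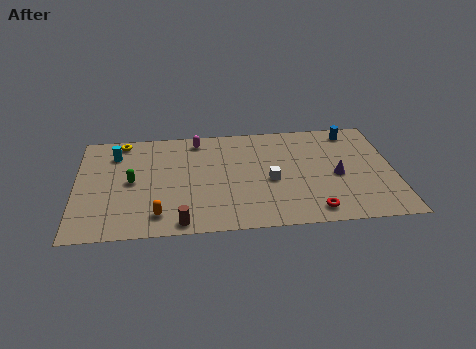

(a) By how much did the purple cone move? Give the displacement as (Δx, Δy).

(0.1, 1.7)

From the two frames, the purple cone sits at roughly (14.0, 2.6) before and (14.1, 4.3) after.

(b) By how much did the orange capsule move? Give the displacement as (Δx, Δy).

(-1.5, 0.6)

The orange capsule was at about (5.9, 1.1) and moved to about (4.4, 1.7).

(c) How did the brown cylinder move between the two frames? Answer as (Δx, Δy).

(1.2, -1.0)

The brown cylinder was at about (4.4, 1.9) and moved to about (5.6, 0.9).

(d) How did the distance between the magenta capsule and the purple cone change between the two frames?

+1.2

The distance was about 7.3 in the first image and 8.5 in the second, so they moved 1.2 units further apart.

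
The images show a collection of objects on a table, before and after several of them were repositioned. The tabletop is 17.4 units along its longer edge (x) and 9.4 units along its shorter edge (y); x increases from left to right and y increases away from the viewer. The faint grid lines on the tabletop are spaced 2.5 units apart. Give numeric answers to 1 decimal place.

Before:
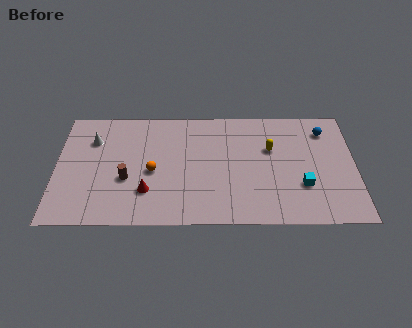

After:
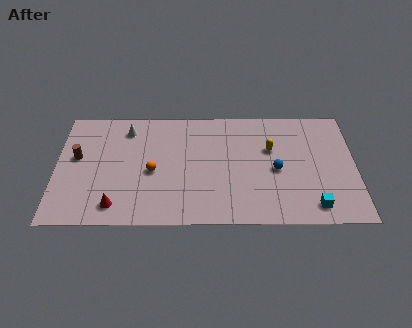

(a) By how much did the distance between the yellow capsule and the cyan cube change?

+1.7

Before: roughly 3.5 units apart; after: 5.2. That's 1.7 units further apart.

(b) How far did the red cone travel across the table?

2.1

The red cone moved from about (5.3, 2.6) to (3.5, 1.5), a distance of √(1.8² + 1.1²) ≈ 2.1.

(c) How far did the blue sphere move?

4.3

From (15.7, 7.5) to (12.8, 4.3), the blue sphere covered √(2.9² + 3.2²) ≈ 4.3 units.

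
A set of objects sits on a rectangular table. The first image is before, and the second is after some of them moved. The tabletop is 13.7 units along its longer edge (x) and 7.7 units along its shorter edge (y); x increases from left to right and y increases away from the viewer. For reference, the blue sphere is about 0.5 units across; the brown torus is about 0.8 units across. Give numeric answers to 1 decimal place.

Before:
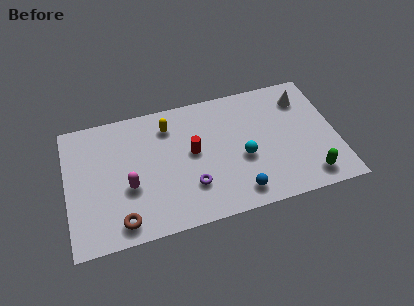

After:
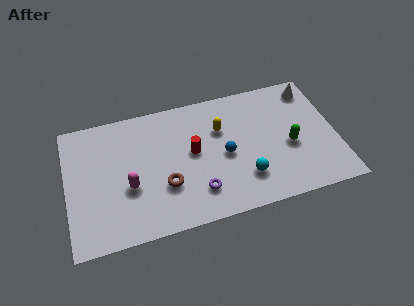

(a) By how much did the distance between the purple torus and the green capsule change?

-1.0

They were about 6.0 units apart before and 5.0 after — 1.0 units closer together.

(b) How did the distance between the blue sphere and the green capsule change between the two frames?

-0.3

Before: roughly 3.6 units apart; after: 3.3. That's 0.3 units closer together.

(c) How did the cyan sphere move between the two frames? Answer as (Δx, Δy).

(0.0, -1.2)

The cyan sphere started near (8.9, 3.2) and ended near (8.9, 2.0).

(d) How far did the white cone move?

0.7

The white cone moved from about (12.2, 6.0) to (12.7, 6.5), a distance of √(0.5² + 0.5²) ≈ 0.7.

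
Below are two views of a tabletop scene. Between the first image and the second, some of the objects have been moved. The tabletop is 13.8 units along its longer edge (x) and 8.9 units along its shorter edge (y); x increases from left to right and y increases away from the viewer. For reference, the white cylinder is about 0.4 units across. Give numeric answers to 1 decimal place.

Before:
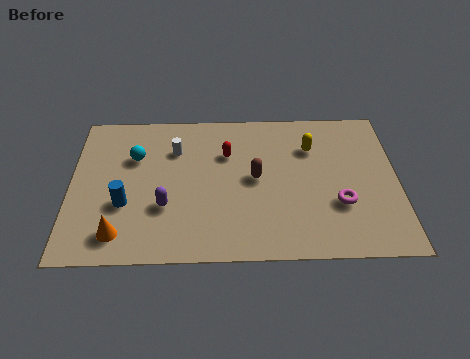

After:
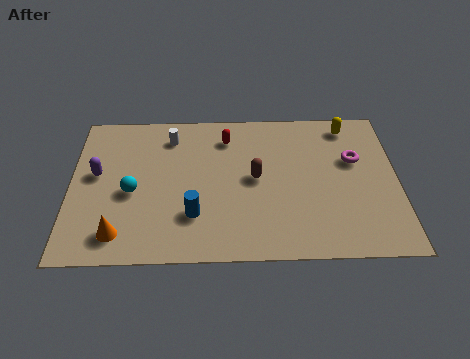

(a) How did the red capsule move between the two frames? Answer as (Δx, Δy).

(0.0, 1.0)

The red capsule was at about (6.6, 6.1) and moved to about (6.6, 7.1).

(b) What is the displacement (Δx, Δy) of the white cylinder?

(-0.2, 0.8)

The white cylinder was at about (4.4, 6.4) and moved to about (4.2, 7.2).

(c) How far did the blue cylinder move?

3.0

The blue cylinder was near (2.3, 3.2) before and (5.2, 2.5) after, so it travelled √(2.9² + 0.7²) ≈ 3.0 units.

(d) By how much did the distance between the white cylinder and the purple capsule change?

+0.4

They were about 3.4 units apart before and 3.8 after — 0.4 units further apart.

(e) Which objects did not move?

the orange cone and the brown capsule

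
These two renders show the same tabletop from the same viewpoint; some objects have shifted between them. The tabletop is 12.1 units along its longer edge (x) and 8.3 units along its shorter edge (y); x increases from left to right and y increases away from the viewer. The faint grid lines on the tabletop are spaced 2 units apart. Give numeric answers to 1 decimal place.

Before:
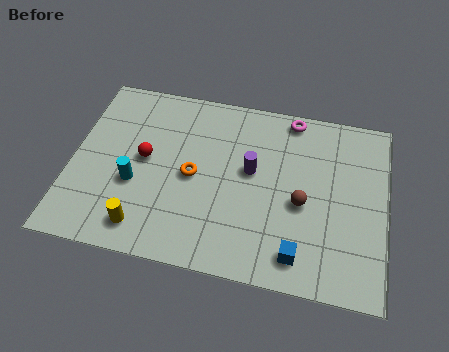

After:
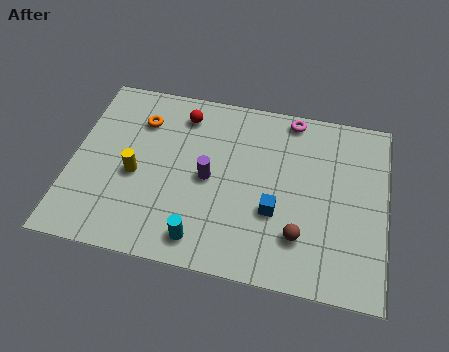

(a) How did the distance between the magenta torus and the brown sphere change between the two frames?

+1.5

The distance was about 3.9 in the first image and 5.4 in the second, so they moved 1.5 units further apart.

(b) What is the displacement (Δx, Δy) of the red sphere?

(1.3, 2.4)

The red sphere was at about (2.8, 4.4) and moved to about (4.1, 6.8).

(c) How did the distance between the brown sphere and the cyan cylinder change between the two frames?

-2.6

Before: roughly 6.4 units apart; after: 3.8. That's 2.6 units closer together.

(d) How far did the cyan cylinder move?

3.4

The cyan cylinder was near (2.5, 3.2) before and (5.2, 1.2) after, so it travelled √(2.7² + 2.0²) ≈ 3.4 units.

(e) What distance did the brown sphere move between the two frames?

1.5

The brown sphere moved from about (8.9, 3.6) to (8.9, 2.1), a distance of √(0.0² + 1.5²) ≈ 1.5.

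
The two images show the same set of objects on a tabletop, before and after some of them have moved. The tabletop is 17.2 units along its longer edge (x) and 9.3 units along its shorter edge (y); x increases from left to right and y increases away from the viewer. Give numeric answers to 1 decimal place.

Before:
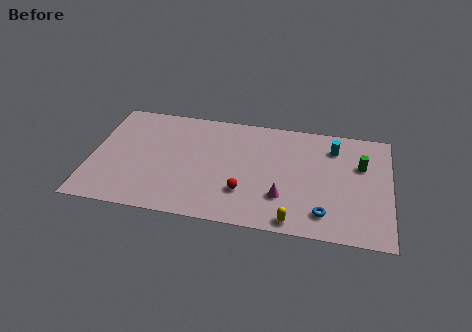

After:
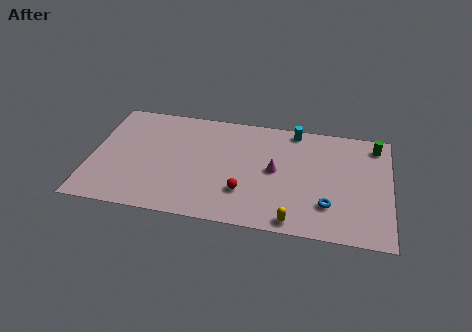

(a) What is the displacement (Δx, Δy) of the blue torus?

(0.2, 0.7)

The blue torus was at about (13.5, 1.8) and moved to about (13.7, 2.5).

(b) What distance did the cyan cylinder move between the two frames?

2.5

From (13.9, 7.3) to (11.6, 8.4), the cyan cylinder covered √(2.3² + 1.1²) ≈ 2.5 units.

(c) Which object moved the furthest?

the cyan cylinder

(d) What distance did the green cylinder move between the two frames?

2.0

From (15.5, 6.1) to (16.3, 7.9), the green cylinder covered √(0.8² + 1.8²) ≈ 2.0 units.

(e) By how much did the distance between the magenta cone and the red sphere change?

+0.5

The distance was about 2.2 in the first image and 2.7 in the second, so they moved 0.5 units further apart.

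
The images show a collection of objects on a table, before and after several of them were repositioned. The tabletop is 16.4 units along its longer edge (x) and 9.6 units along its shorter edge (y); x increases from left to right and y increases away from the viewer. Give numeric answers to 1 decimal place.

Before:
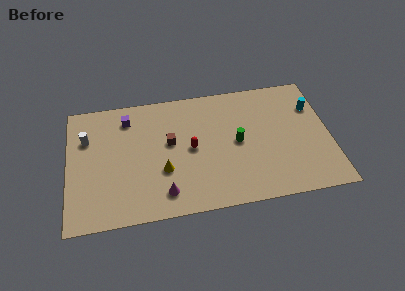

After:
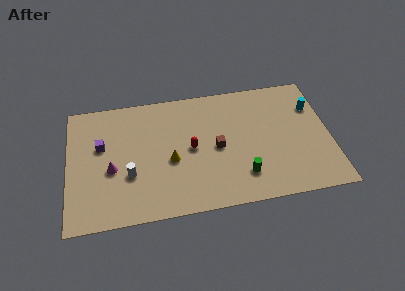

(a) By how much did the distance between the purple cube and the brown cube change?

+3.8

Before: roughly 3.5 units apart; after: 7.3. That's 3.8 units further apart.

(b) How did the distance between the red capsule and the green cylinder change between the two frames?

+1.1

The distance was about 2.9 in the first image and 4.0 in the second, so they moved 1.1 units further apart.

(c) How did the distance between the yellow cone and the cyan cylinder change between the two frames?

-0.7

They were about 10.2 units apart before and 9.5 after — 0.7 units closer together.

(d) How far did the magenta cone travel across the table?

3.9

The magenta cone moved from about (5.9, 1.7) to (2.7, 4.0), a distance of √(3.2² + 2.3²) ≈ 3.9.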